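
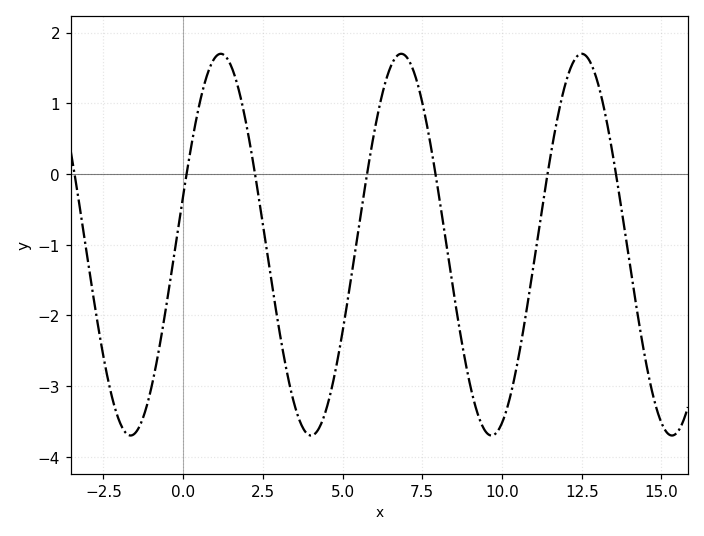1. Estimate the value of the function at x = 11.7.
0.701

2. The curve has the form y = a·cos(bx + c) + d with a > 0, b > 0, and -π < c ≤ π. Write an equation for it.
y = 2.7cos(1.11x - 1.31) - 1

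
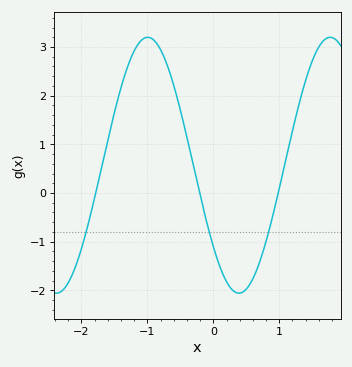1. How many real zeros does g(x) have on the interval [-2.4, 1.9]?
3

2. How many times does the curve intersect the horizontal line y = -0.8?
3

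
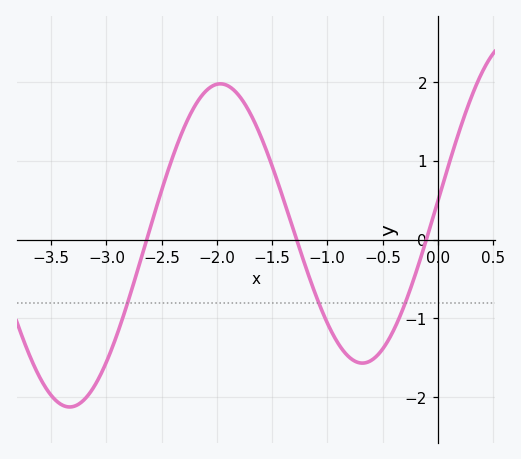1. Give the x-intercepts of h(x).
-2.64, -1.28, -0.103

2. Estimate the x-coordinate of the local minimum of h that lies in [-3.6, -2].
-3.33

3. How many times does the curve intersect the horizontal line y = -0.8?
3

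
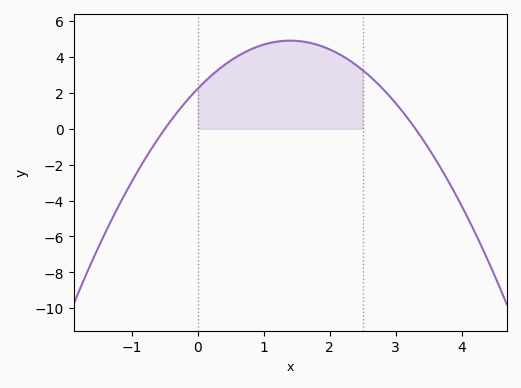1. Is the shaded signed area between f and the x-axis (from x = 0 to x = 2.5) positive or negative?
positive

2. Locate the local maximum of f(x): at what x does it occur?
1.4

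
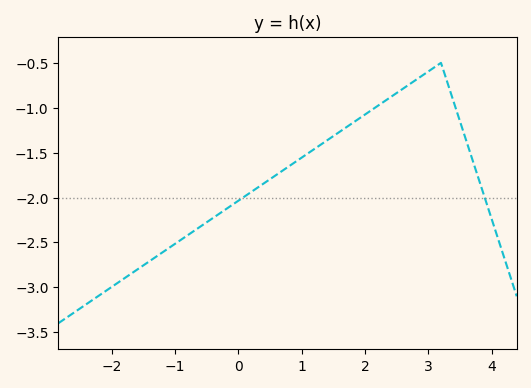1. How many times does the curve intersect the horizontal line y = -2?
2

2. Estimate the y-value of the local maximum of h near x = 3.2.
-0.501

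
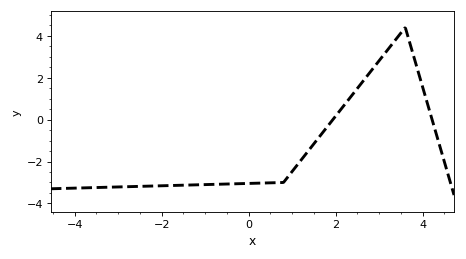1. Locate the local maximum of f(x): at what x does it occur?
3.6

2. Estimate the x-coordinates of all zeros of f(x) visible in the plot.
2, 4.2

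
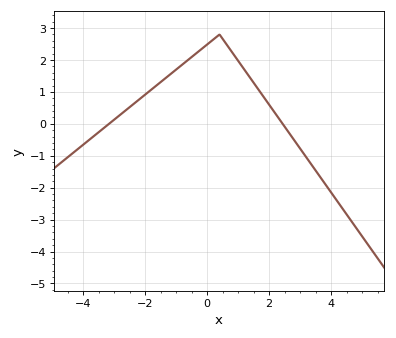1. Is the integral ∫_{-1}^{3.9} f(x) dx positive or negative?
positive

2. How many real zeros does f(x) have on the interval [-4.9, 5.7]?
2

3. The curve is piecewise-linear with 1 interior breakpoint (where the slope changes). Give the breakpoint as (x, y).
(0.4, 2.8)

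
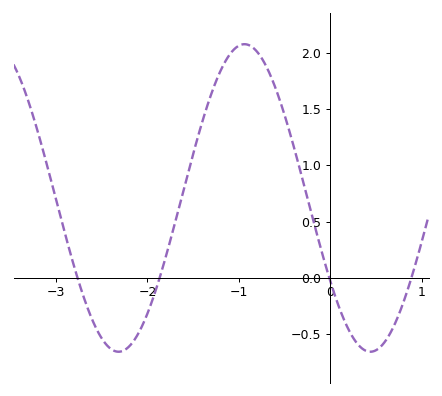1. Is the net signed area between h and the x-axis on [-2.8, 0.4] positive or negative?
positive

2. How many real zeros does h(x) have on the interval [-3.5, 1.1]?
4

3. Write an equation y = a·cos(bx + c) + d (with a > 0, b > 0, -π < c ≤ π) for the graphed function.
y = 1.37cos(2.28x + 2.14) + 0.71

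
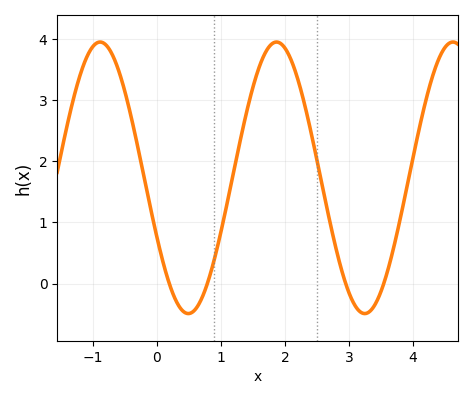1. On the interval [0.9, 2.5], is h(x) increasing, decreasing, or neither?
neither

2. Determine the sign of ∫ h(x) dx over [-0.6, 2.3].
positive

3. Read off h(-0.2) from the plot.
1.7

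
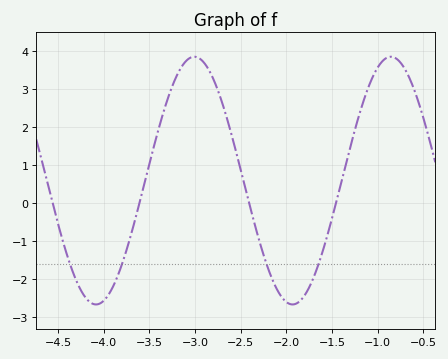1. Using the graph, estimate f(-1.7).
-1.94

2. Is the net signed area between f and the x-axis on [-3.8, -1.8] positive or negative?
positive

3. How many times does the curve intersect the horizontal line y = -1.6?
4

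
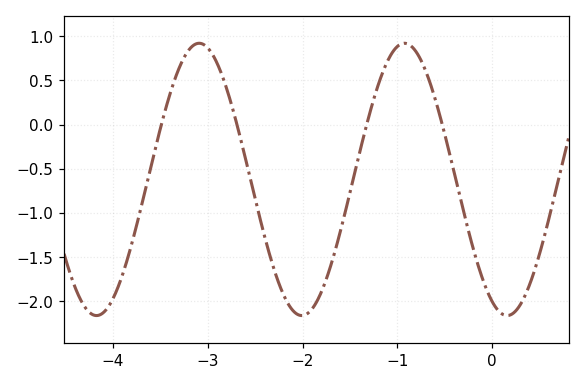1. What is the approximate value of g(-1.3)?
0.093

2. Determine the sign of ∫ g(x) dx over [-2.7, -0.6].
negative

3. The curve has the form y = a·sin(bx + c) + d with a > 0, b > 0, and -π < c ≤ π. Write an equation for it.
y = 1.54sin(2.9x - 2.03) - 0.62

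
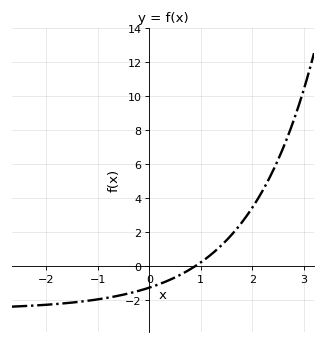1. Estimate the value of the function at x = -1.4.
-2.2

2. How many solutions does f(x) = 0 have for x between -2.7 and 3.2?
1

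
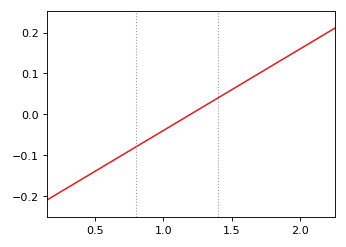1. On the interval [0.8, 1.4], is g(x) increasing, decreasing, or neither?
increasing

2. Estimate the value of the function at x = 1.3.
0.02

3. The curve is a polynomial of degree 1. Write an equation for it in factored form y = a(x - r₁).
y = 0.2(x - 1.2)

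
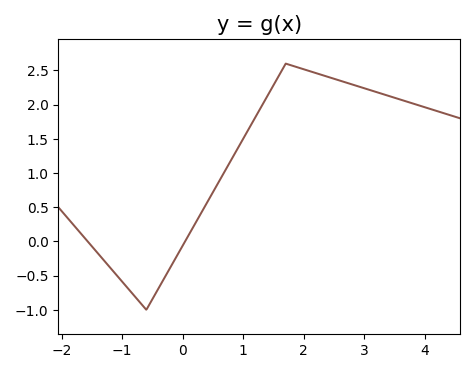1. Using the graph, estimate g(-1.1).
-0.5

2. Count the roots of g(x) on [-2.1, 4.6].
2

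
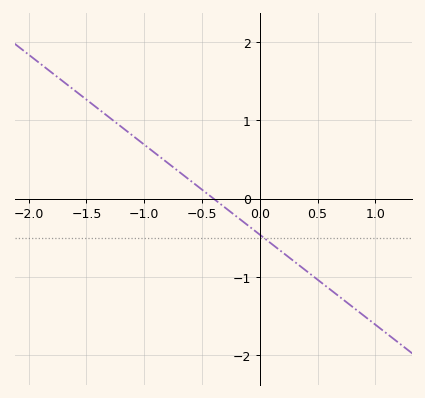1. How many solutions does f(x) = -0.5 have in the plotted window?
1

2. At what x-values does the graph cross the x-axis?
-0.4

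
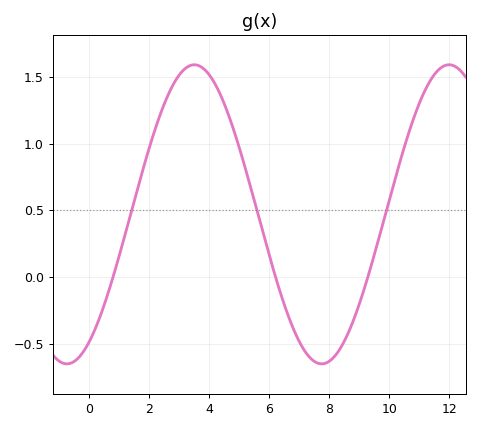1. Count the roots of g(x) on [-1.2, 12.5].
3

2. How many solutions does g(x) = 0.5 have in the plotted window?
3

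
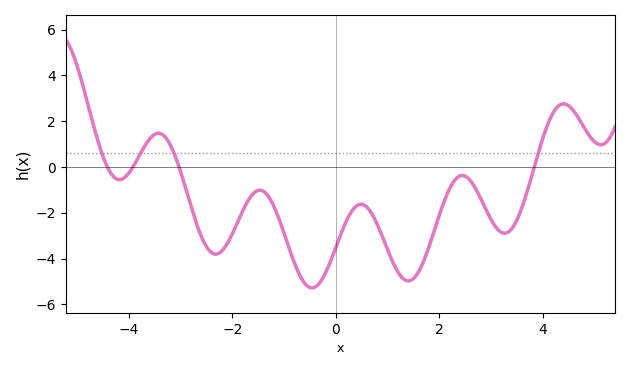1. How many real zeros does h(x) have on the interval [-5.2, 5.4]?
4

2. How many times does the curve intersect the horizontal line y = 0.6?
4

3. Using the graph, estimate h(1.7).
-4.1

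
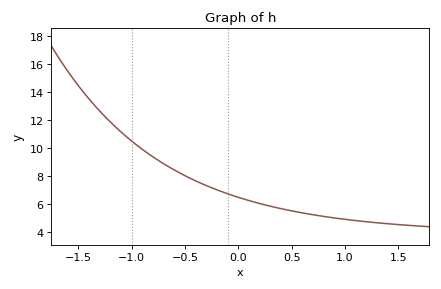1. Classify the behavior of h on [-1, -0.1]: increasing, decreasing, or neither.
decreasing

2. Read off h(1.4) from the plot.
4.59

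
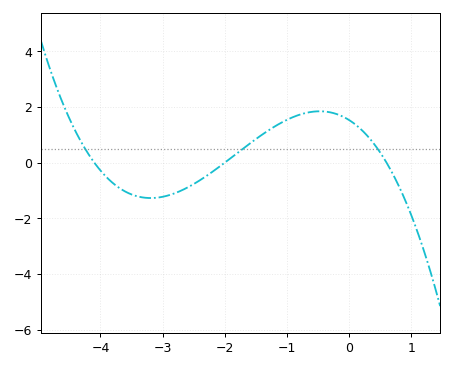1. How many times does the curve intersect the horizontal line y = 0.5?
3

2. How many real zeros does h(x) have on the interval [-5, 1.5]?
3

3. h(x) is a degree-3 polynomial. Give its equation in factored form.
y = -0.31(x + 4.1)(x + 2)(x - 0.6)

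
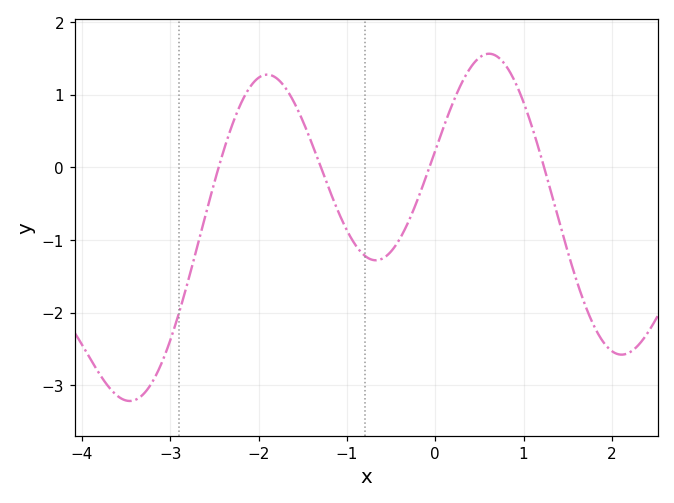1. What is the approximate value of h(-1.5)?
0.636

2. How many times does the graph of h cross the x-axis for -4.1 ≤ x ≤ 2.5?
4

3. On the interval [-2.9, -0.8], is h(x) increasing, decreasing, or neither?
neither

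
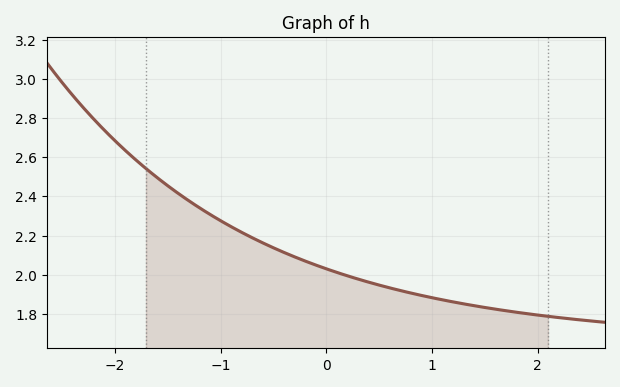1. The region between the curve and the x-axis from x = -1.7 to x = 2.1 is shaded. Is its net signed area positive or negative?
positive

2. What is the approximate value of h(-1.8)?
2.59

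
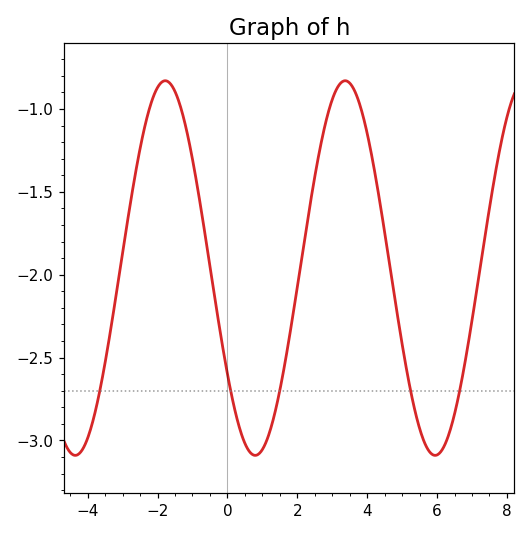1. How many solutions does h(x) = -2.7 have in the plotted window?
5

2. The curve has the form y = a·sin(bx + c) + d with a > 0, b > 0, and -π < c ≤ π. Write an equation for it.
y = 1.13sin(1.2x - 2.5) - 1.96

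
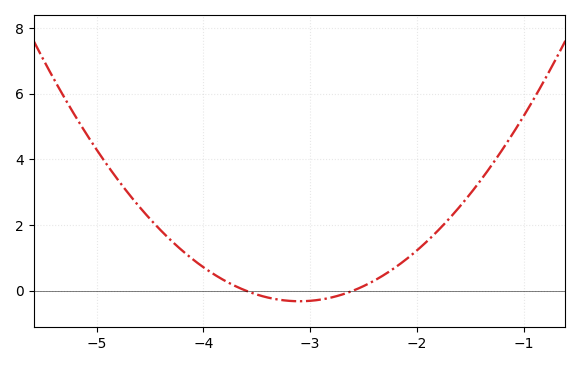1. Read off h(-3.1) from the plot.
-0.32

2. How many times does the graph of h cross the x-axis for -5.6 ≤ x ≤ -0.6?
2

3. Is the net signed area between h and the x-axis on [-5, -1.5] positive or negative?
positive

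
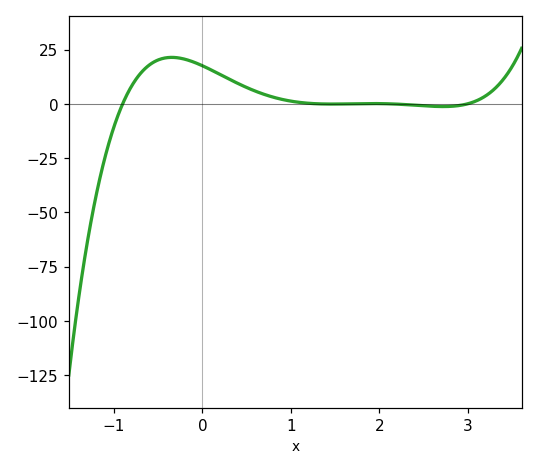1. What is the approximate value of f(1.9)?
0.103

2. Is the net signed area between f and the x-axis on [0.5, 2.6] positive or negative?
positive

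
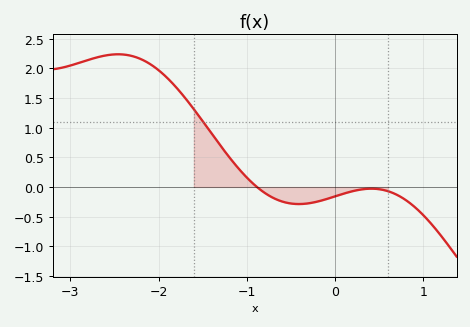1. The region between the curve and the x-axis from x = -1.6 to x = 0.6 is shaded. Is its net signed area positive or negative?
positive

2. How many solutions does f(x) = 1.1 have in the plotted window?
1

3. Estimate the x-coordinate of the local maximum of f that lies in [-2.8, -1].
-2.5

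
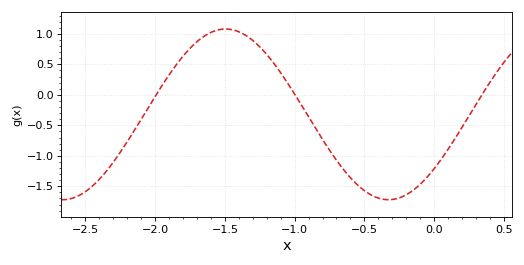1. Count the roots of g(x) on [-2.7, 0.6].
3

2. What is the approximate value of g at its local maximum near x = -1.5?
1.08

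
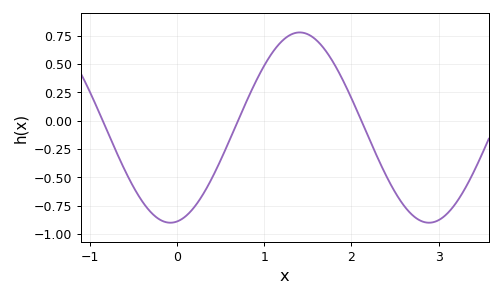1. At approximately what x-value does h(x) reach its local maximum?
1.41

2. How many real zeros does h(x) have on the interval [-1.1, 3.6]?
3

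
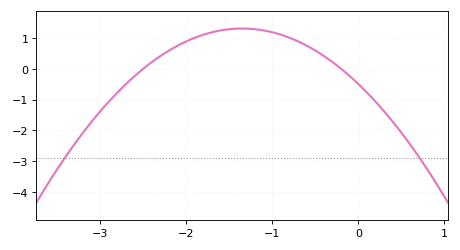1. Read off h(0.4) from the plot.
-1.72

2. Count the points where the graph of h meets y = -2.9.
2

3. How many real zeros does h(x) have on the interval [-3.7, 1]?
2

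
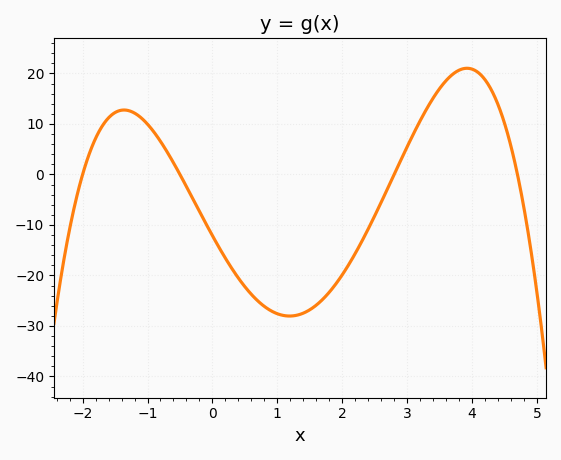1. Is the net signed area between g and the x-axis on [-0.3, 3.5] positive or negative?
negative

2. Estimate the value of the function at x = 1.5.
-27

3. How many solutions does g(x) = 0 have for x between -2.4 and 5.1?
4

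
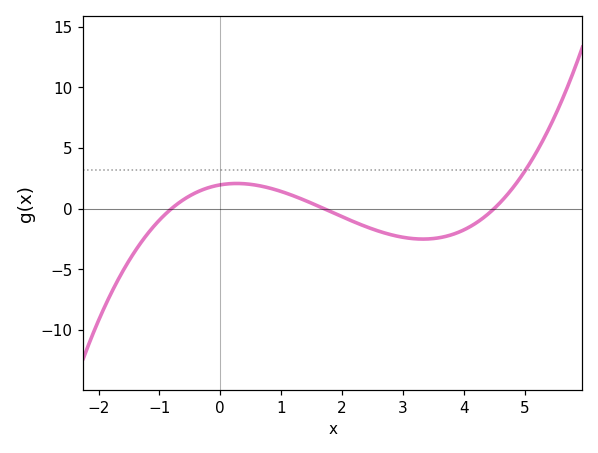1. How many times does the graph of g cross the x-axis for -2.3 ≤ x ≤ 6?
3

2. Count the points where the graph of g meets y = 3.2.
1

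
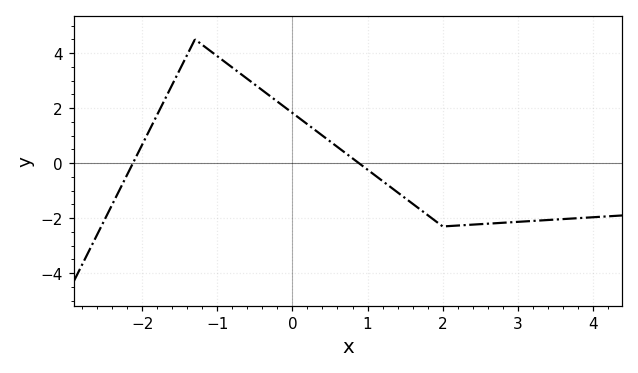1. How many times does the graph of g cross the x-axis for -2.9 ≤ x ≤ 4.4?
2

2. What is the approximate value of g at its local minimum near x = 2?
-2.3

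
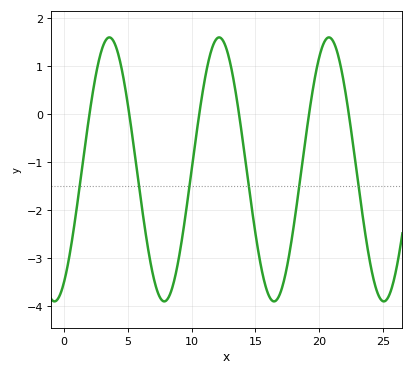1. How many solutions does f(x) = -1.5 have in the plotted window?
6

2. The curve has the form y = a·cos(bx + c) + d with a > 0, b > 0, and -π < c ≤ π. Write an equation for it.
y = 2.75cos(0.73x - 2.59) - 1.15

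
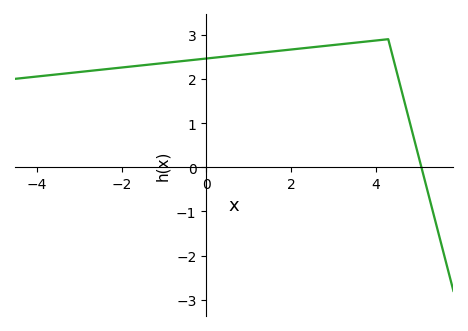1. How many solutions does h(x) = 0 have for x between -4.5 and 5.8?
1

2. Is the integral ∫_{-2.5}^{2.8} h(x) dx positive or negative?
positive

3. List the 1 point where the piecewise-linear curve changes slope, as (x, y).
(4.3, 2.9)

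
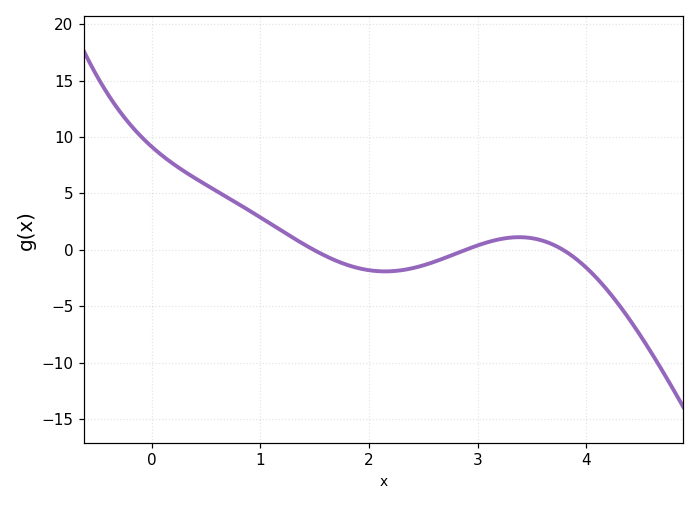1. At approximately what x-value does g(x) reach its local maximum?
3.38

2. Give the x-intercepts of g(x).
1.49, 2.89, 3.79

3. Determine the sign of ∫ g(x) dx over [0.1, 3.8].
positive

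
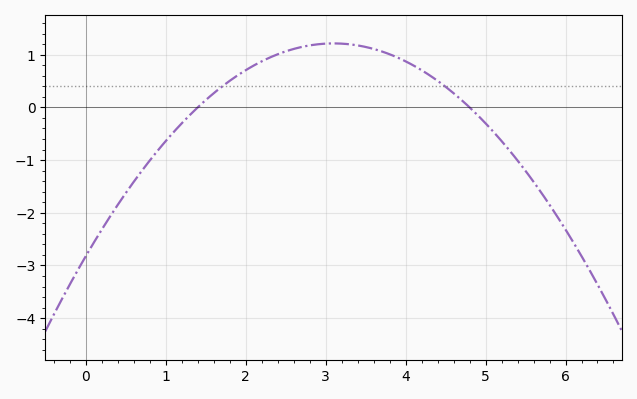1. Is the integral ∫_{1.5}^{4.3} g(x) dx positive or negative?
positive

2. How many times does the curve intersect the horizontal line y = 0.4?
2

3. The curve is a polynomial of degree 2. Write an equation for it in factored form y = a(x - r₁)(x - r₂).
y = -0.42(x - 1.4)(x - 4.8)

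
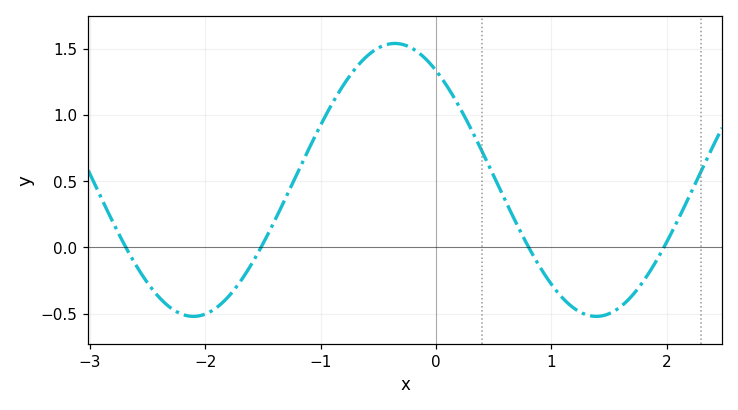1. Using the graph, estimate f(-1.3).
0.378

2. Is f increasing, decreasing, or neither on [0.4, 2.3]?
neither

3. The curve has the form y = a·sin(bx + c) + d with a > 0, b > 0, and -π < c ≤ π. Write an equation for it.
y = 1.03sin(1.8x + 2.21) + 0.51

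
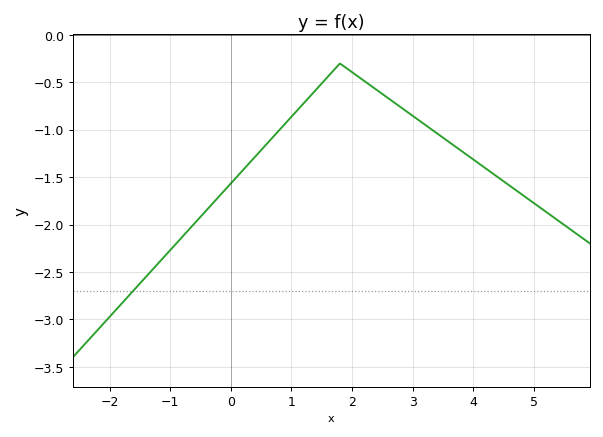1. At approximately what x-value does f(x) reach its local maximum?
1.8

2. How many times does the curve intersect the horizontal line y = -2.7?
1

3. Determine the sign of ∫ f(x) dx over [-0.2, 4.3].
negative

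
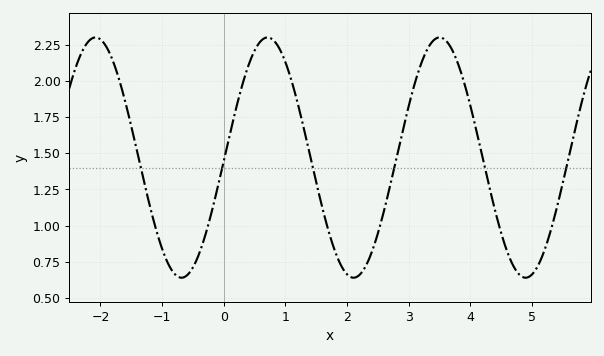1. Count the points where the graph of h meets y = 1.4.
6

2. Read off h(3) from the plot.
1.82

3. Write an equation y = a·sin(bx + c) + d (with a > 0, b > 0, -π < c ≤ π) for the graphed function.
y = 0.83sin(2.2x - 0.03) + 1.47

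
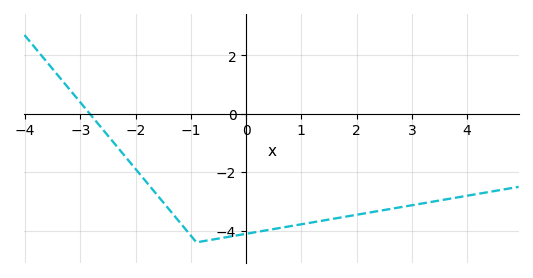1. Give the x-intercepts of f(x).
-2.8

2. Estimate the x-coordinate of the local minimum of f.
-0.8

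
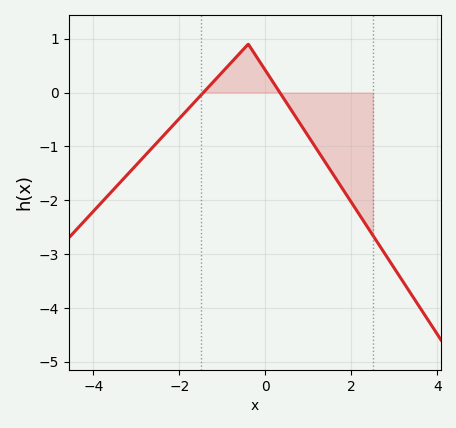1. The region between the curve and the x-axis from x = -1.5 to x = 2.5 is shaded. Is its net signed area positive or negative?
negative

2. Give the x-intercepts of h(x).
-1.44, 0.334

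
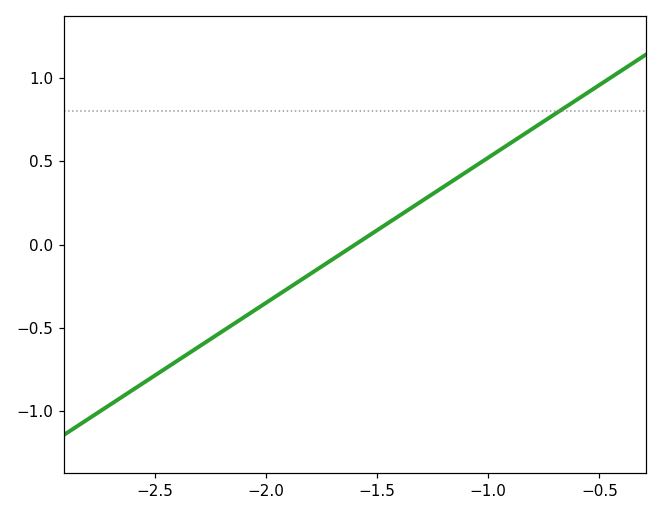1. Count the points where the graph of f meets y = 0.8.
1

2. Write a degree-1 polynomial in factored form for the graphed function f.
y = 0.87(x + 1.6)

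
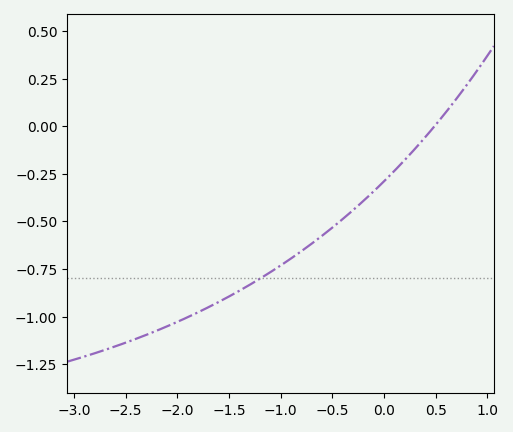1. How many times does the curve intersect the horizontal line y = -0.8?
1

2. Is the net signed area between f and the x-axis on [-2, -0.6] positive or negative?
negative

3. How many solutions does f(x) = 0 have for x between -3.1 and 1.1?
1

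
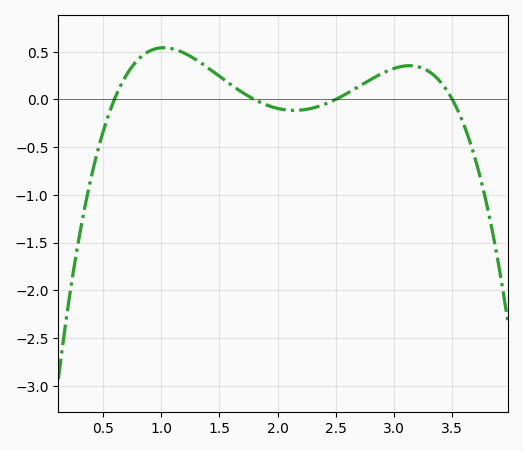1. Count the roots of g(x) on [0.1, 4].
4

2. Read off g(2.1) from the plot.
-0.113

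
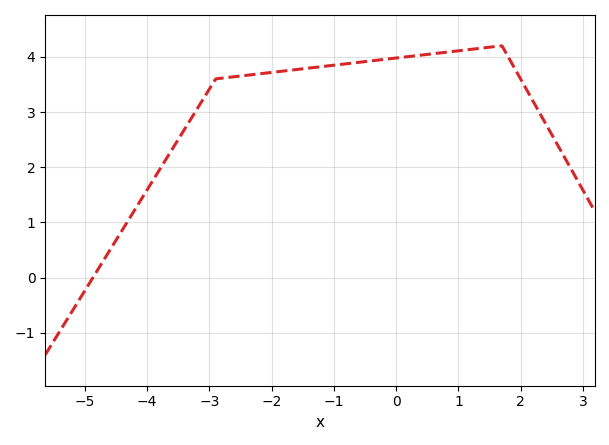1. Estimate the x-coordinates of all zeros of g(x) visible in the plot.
-4.8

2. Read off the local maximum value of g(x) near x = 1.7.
4.2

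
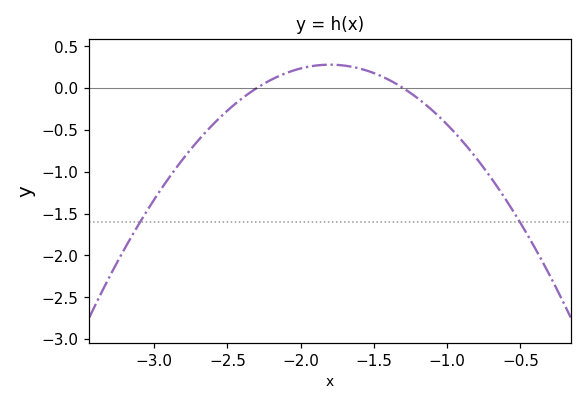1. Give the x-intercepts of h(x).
-2.3, -1.3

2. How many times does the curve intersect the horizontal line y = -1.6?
2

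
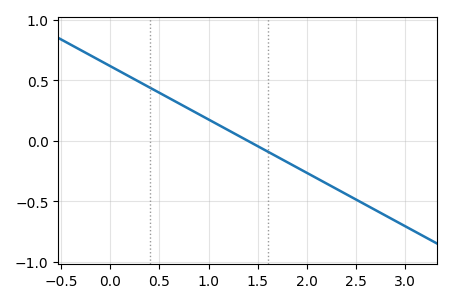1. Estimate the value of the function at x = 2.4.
-0.44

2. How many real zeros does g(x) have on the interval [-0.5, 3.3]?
1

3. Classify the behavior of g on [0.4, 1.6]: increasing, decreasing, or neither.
decreasing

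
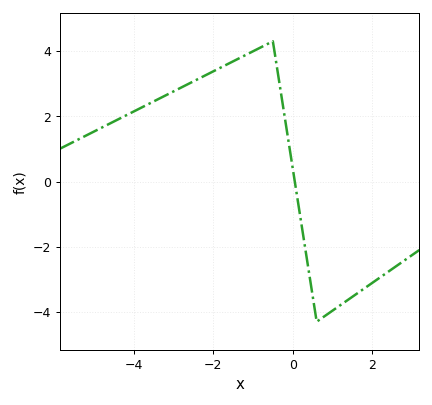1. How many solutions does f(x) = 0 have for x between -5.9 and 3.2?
1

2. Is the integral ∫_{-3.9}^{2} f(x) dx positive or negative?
positive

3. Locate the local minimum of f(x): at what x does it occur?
0.6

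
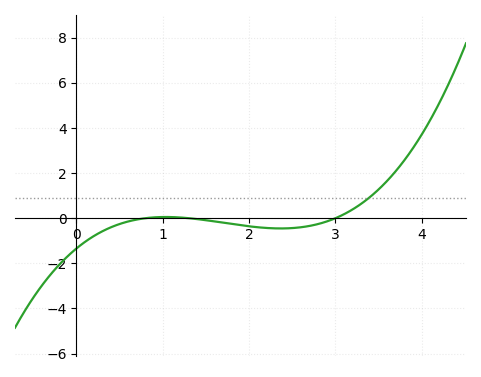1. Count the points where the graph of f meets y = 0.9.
1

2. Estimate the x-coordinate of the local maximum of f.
1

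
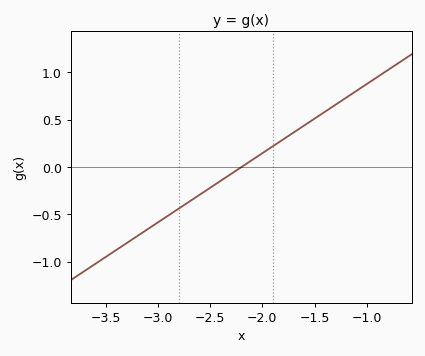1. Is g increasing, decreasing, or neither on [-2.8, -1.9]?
increasing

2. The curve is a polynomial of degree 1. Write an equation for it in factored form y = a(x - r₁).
y = 0.73(x + 2.2)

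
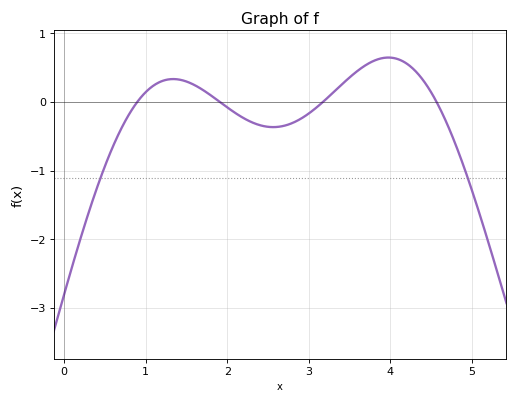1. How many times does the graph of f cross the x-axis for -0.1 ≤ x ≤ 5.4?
4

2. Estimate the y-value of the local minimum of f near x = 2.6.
-0.366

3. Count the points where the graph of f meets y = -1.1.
2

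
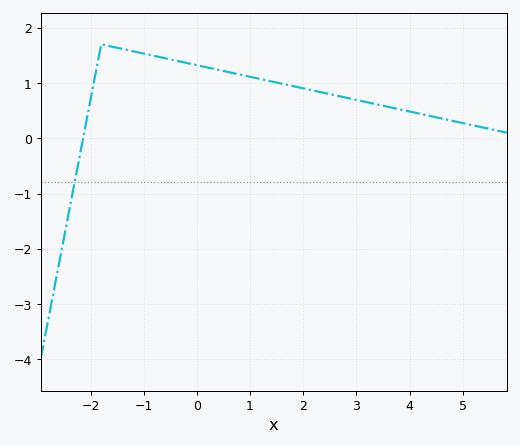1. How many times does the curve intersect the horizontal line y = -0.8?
1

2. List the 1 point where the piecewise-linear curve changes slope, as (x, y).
(-1.8, 1.7)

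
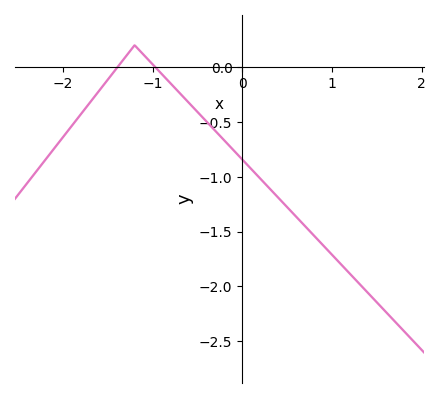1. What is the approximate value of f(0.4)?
-1.19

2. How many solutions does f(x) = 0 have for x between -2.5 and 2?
2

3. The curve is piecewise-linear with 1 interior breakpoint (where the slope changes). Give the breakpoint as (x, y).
(-1.2, 0.2)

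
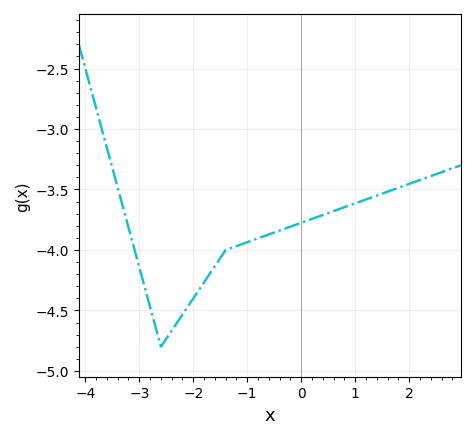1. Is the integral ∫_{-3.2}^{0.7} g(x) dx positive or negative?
negative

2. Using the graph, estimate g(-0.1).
-3.79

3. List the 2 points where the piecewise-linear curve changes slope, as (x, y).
(-2.6, -4.8); (-1.4, -4)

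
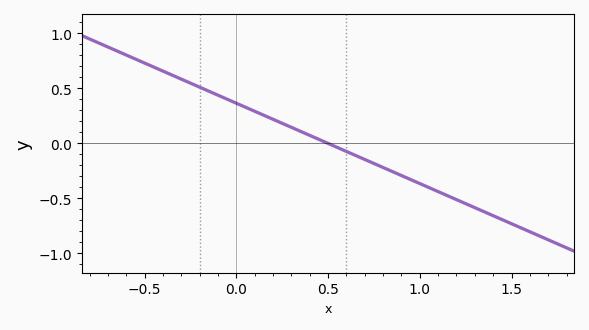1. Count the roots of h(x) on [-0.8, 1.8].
1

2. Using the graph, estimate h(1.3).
-0.584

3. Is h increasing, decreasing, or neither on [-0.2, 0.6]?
decreasing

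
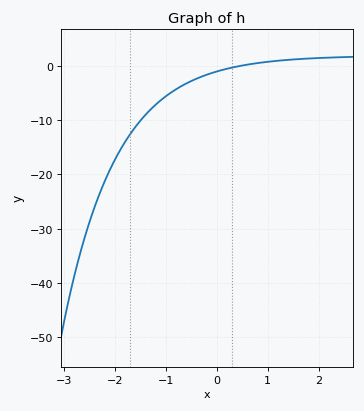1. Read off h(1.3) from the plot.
1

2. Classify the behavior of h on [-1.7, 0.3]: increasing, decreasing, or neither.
increasing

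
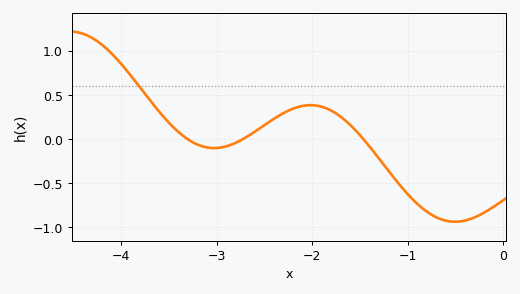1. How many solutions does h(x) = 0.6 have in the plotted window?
1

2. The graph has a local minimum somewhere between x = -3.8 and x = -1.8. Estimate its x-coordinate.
-3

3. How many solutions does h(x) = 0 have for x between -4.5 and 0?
3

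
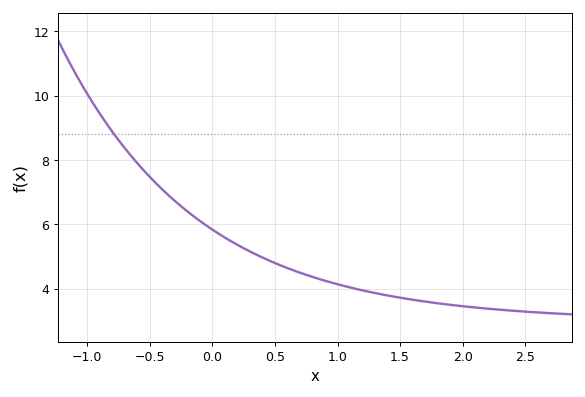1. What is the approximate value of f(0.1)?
5.58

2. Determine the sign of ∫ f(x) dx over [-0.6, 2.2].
positive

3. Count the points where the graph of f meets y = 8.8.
1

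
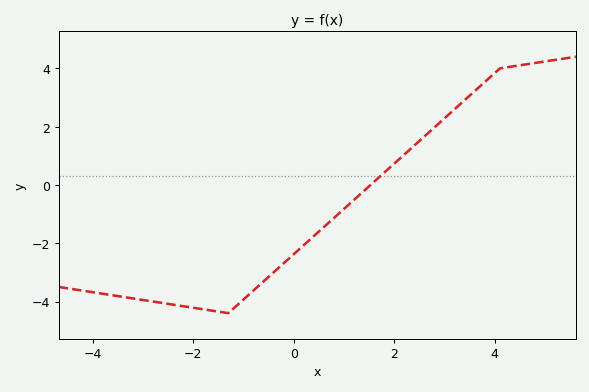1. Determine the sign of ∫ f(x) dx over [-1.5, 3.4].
negative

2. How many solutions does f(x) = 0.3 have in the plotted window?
1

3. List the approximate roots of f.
1.6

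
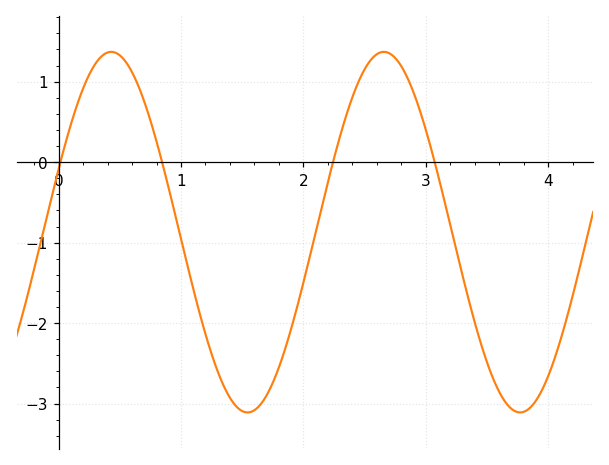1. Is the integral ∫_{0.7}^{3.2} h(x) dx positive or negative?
negative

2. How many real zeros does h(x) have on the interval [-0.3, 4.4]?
4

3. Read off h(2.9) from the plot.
0.867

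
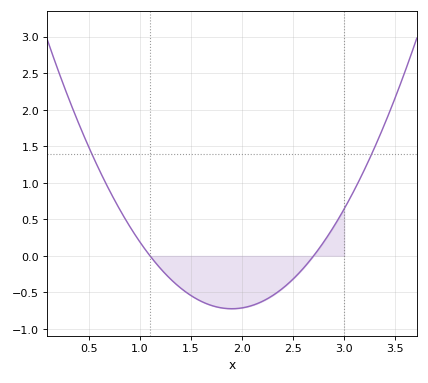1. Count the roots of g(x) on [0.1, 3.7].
2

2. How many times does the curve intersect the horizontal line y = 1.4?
2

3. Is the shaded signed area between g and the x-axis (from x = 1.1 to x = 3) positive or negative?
negative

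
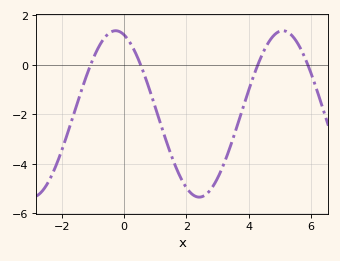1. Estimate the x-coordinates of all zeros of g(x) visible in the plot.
-1.08, 0.526, 4.29, 5.9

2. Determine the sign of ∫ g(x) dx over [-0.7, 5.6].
negative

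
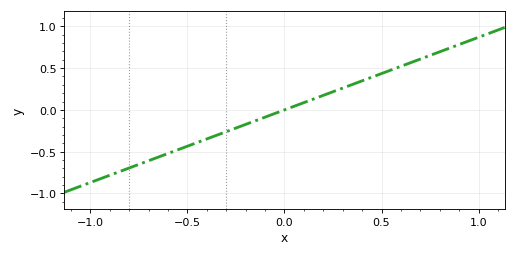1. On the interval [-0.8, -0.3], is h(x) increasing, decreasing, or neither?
increasing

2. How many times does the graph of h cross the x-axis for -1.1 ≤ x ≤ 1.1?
1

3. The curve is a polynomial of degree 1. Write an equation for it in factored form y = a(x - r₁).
y = 0.87(x - 0)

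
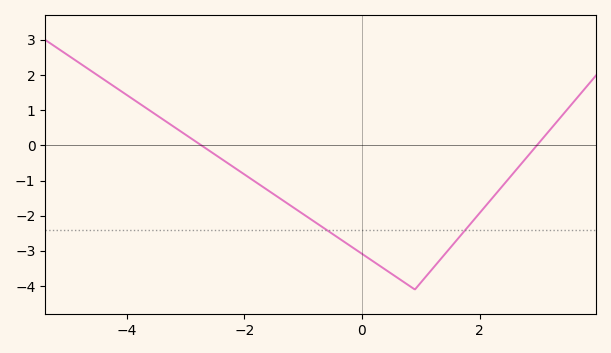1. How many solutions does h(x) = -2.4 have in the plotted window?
2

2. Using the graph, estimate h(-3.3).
0.6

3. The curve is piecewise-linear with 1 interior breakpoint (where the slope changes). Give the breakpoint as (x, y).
(0.9, -4.1)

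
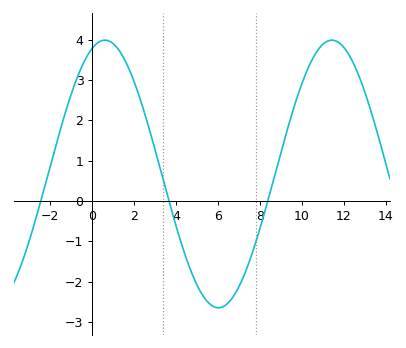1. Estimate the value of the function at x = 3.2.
0.885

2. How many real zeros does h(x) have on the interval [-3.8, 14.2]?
3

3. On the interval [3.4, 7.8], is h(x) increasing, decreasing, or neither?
neither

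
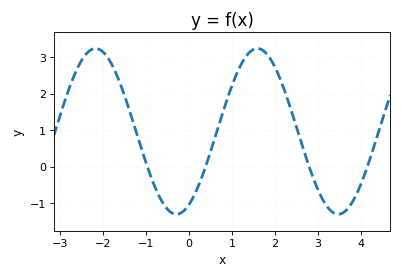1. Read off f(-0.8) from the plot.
-0.5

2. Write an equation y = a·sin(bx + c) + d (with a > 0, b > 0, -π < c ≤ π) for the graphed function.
y = 2.27sin(1.7x - 1.1) + 0.97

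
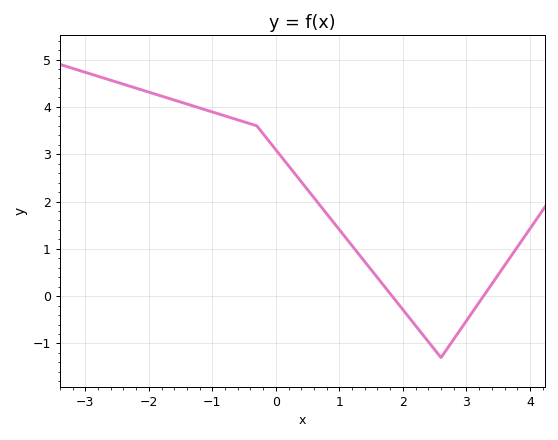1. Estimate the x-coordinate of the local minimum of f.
2.6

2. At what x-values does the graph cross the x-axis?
1.83, 3.27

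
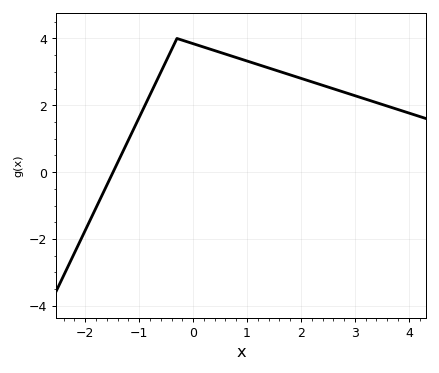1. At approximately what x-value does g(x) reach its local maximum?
-0.298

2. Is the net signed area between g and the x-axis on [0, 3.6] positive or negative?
positive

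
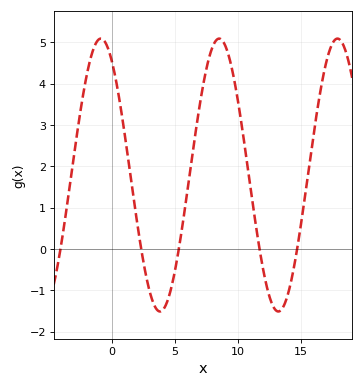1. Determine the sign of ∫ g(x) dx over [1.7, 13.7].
positive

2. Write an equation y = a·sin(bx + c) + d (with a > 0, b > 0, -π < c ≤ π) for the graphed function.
y = 3.3sin(0.67x + 2.15) + 1.79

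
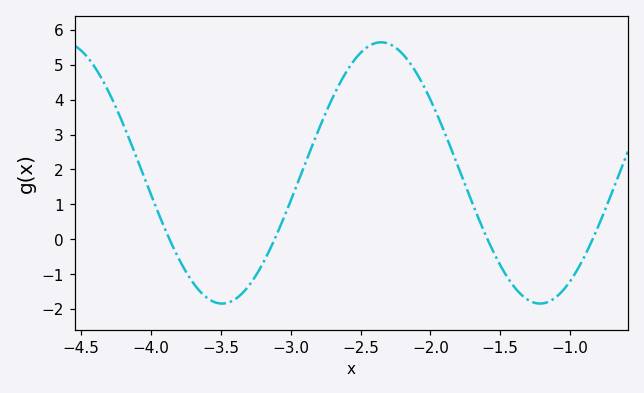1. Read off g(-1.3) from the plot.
-1.7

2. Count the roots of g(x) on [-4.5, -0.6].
4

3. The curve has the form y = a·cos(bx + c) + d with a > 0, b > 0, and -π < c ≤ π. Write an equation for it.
y = 3.74cos(2.8x + 0.21) + 1.9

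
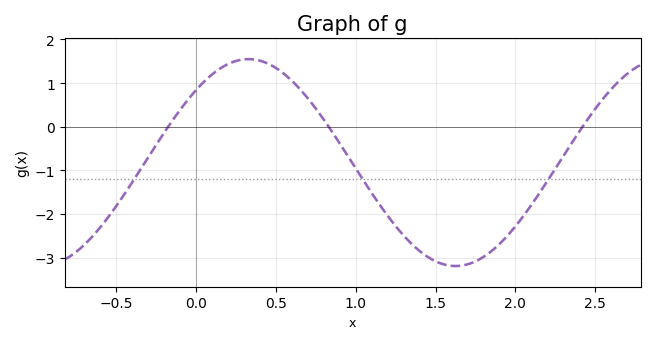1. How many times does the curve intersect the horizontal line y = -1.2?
3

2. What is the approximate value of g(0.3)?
1.5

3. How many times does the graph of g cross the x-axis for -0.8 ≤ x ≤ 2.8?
3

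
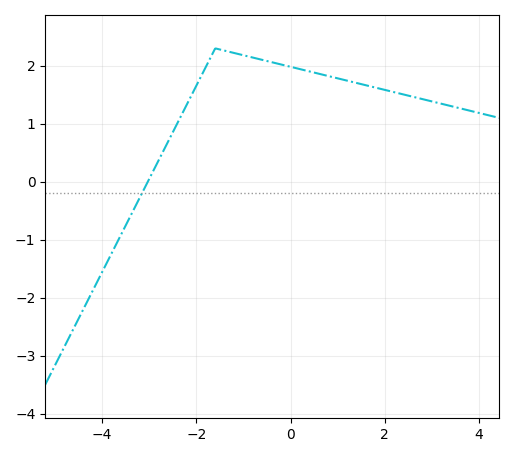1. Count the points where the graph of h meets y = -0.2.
1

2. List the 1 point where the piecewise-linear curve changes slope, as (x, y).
(-1.6, 2.3)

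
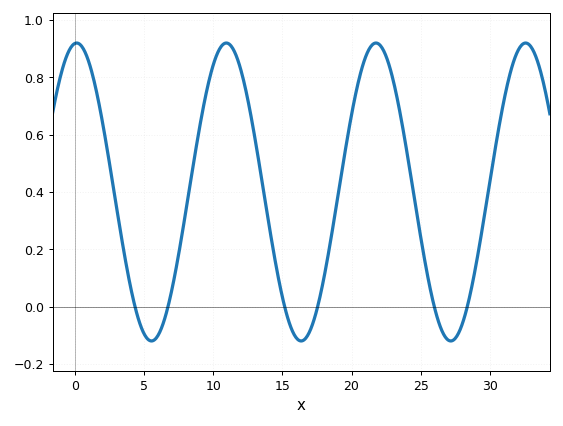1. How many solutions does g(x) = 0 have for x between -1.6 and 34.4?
6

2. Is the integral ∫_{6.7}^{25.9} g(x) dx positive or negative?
positive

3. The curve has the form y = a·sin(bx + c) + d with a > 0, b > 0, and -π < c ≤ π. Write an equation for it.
y = 0.52sin(0.58x + 1.51) + 0.4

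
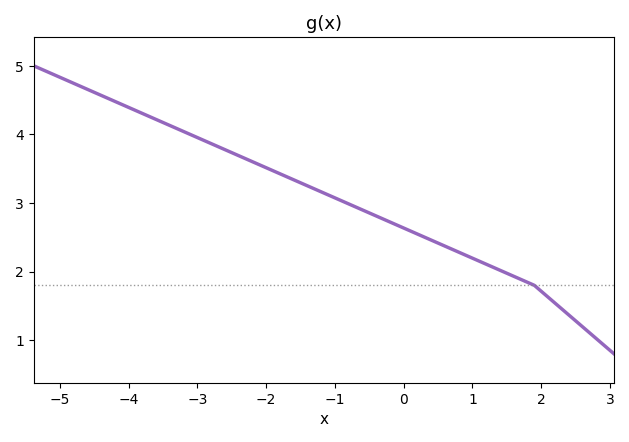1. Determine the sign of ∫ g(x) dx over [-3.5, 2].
positive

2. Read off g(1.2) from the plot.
2.11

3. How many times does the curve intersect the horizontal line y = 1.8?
1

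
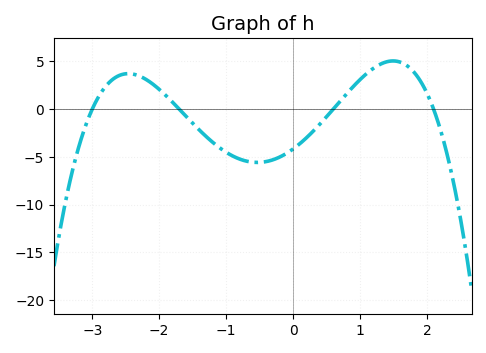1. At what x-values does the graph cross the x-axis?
-3, -1.7, 0.6, 2.1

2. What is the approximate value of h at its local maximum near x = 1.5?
5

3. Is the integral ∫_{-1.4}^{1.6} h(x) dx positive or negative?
negative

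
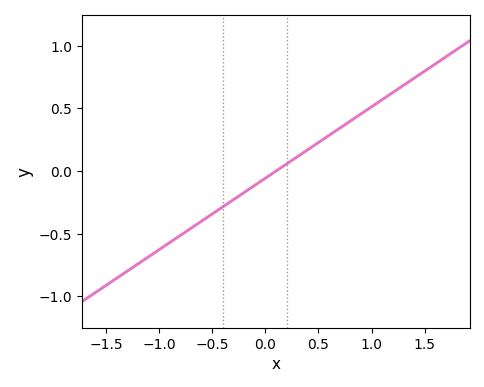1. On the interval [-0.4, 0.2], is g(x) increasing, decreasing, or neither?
increasing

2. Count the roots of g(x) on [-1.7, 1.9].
1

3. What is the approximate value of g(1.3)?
0.684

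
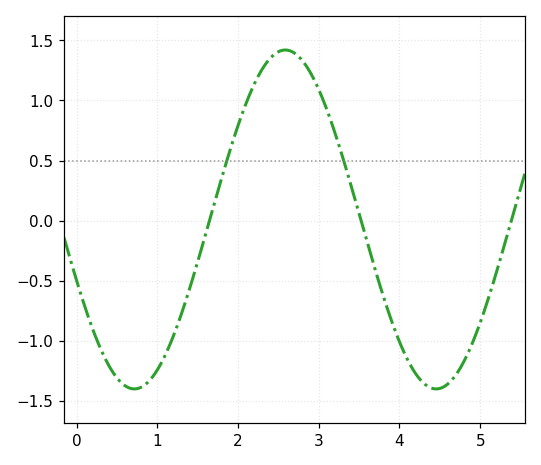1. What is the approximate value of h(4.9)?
-1.02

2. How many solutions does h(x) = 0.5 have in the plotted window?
2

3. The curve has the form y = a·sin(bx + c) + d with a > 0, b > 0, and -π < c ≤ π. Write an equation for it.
y = 1.41sin(1.68x - 2.77) + 0.01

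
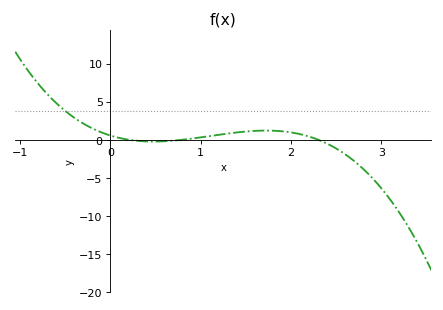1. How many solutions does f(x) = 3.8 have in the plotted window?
1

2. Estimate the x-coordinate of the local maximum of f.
1.7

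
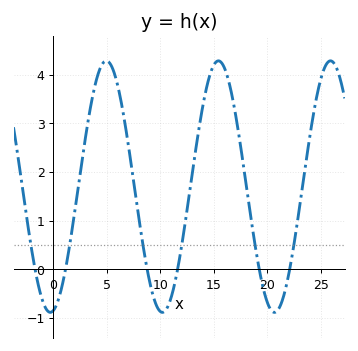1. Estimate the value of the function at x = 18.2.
1.5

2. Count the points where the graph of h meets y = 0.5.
6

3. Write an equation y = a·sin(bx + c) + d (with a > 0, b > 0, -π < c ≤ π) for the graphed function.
y = 2.58sin(0.6x - 1.4) + 1.7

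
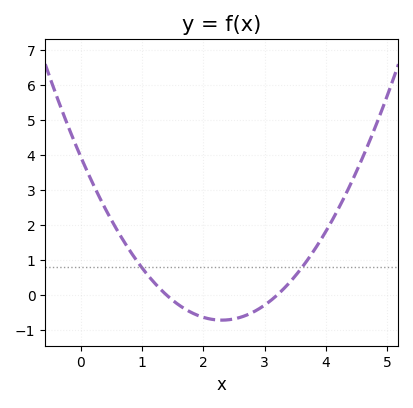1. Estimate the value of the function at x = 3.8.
1.3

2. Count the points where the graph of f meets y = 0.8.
2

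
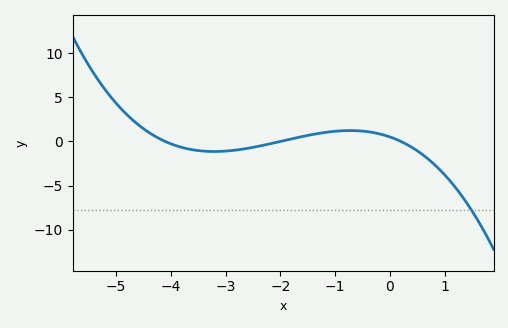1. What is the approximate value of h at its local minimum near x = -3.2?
-1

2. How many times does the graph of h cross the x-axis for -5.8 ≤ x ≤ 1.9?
3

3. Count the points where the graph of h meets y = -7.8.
1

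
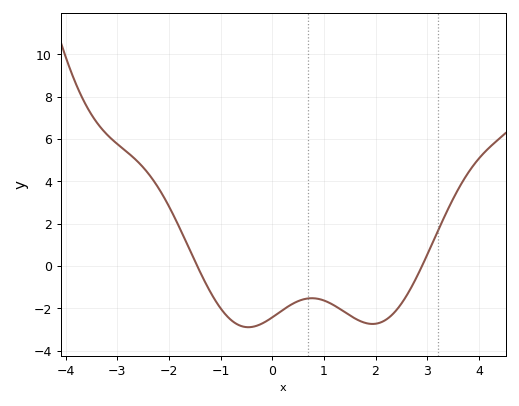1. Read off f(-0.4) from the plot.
-2.8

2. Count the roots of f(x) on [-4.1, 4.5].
2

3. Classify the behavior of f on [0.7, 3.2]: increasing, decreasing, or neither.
neither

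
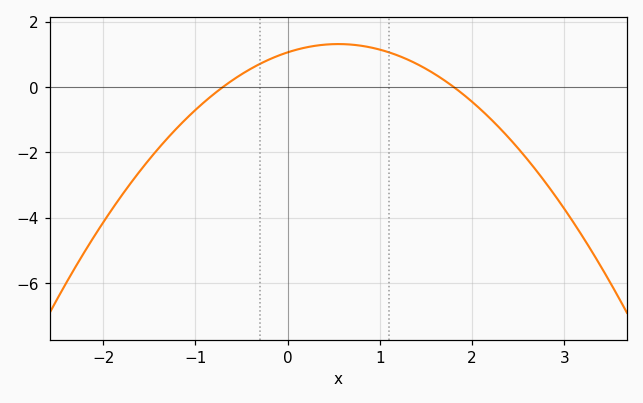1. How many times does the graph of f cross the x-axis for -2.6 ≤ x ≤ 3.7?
2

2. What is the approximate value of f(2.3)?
-1.26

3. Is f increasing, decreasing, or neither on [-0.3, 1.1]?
neither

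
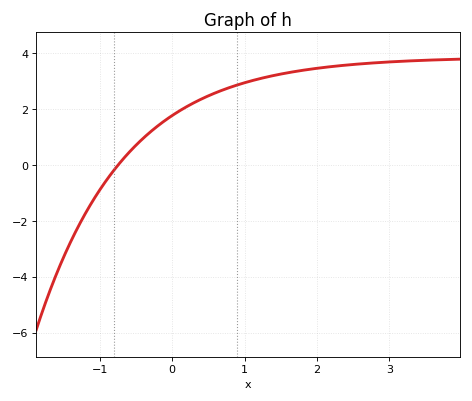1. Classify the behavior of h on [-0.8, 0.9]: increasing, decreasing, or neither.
increasing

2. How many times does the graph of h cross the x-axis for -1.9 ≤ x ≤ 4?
1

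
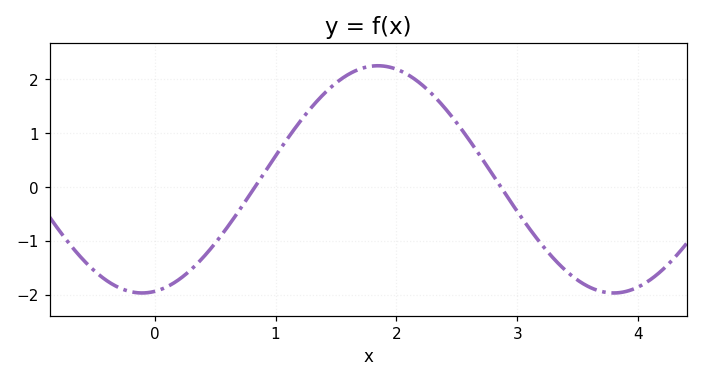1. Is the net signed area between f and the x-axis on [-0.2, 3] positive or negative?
positive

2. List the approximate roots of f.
0.8, 2.9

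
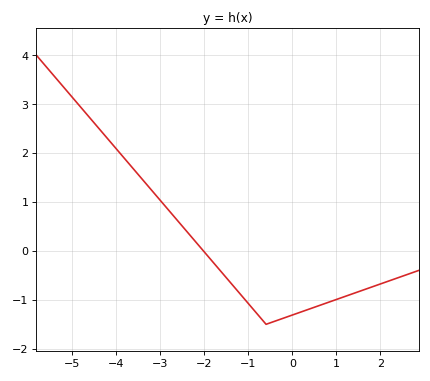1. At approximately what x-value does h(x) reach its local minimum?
-0.6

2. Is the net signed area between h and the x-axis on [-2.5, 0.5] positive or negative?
negative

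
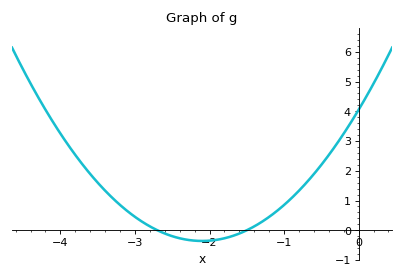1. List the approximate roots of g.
-2.7, -1.5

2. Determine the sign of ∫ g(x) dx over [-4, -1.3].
positive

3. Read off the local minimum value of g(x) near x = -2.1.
-0.4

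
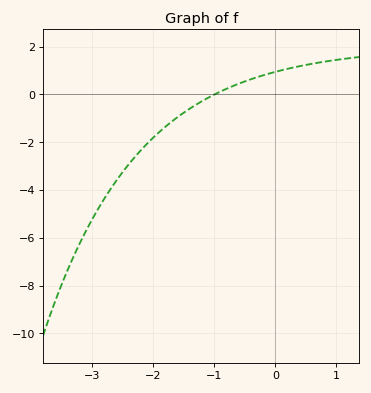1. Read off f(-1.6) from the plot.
-1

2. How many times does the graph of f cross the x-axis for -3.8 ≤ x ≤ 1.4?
1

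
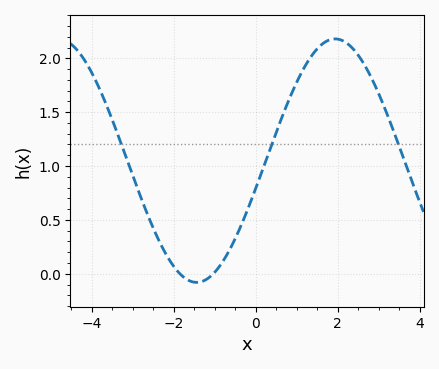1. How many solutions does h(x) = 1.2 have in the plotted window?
3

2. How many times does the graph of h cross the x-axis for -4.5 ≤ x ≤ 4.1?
2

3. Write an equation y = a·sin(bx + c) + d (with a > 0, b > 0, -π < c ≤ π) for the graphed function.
y = 1.13sin(0.93x - 0.23) + 1.05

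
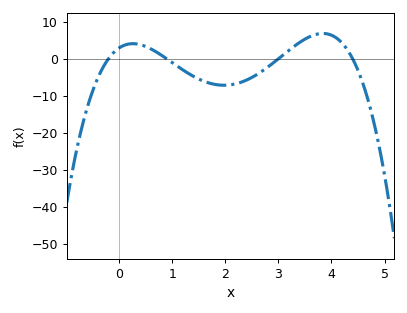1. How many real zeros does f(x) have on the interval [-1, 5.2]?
4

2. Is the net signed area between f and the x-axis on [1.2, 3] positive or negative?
negative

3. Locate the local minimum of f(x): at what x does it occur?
2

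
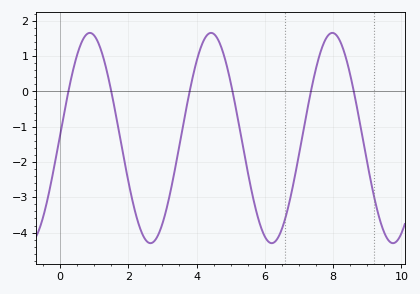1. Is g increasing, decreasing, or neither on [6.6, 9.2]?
neither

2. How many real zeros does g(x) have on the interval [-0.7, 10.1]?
6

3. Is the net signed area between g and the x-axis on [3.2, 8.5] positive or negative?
negative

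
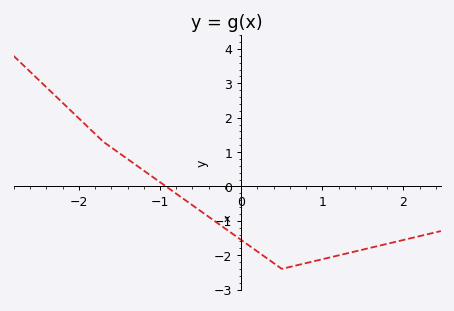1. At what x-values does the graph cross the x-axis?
-0.9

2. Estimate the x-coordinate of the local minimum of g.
0.5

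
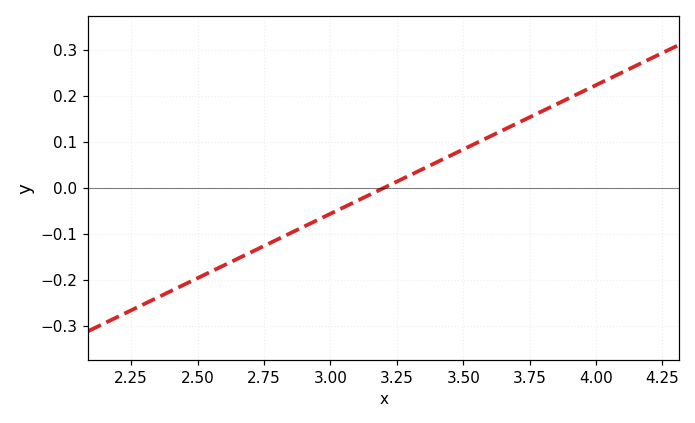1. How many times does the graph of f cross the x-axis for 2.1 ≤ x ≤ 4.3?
1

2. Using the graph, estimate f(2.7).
-0.14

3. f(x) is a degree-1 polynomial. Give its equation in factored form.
y = 0.28(x - 3.2)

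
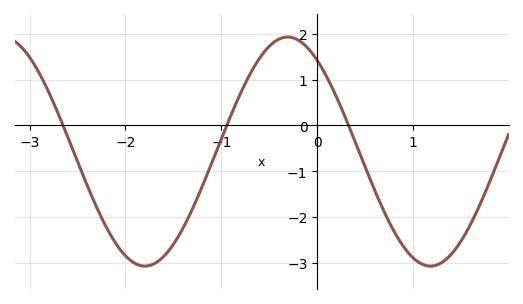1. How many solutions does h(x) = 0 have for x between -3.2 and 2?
3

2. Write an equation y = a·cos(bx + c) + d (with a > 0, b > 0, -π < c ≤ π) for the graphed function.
y = 2.5cos(2.1x + 0.65) - 0.57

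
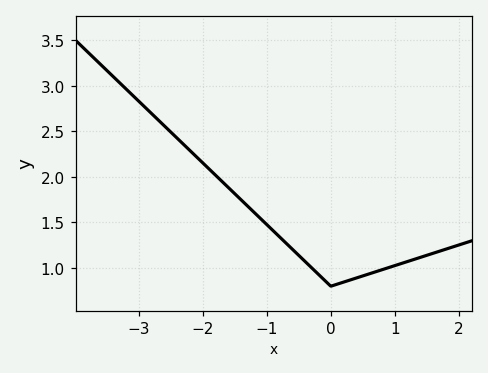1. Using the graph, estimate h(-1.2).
1.61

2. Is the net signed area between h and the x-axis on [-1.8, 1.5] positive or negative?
positive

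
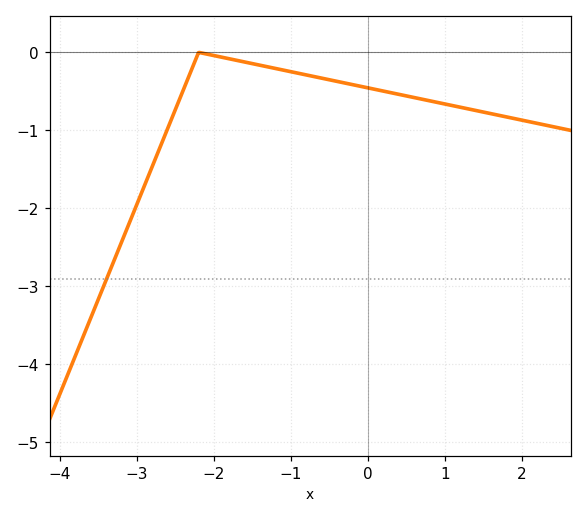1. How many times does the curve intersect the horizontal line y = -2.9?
1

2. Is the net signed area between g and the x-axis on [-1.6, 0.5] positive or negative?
negative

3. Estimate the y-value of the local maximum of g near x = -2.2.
0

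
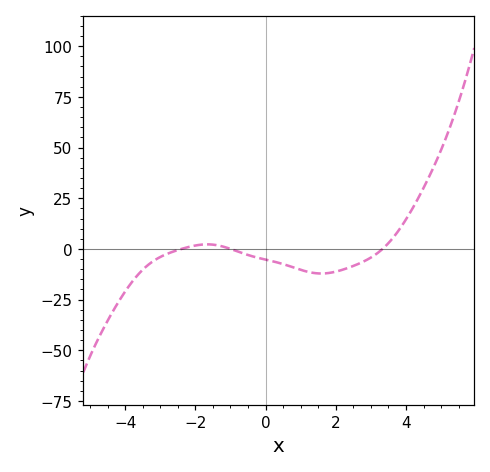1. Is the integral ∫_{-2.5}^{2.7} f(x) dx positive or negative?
negative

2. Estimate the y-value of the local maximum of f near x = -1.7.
2.25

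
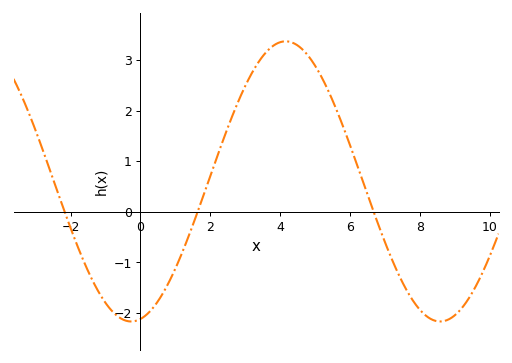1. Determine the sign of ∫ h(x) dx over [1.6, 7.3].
positive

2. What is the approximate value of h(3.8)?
3.28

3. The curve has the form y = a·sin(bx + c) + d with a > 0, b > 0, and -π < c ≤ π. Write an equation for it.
y = 2.77sin(0.71x - 1.38) + 0.6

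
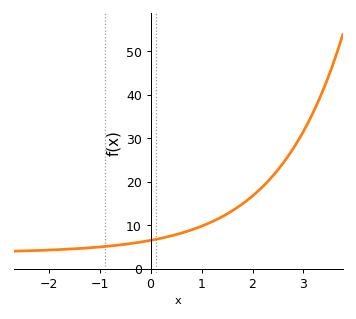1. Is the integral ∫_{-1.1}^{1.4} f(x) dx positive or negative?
positive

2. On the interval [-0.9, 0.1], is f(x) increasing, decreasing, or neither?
increasing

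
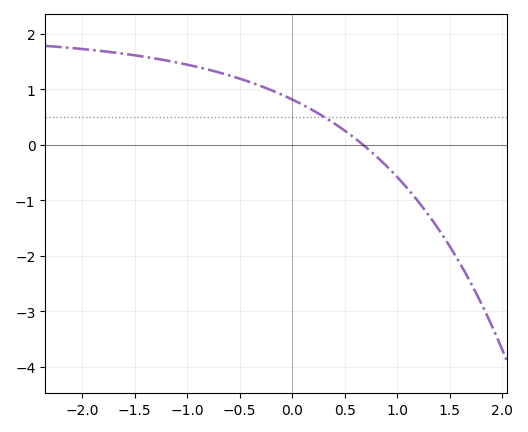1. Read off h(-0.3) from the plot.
1.06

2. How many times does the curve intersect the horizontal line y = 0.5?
1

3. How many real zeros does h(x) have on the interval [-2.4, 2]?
1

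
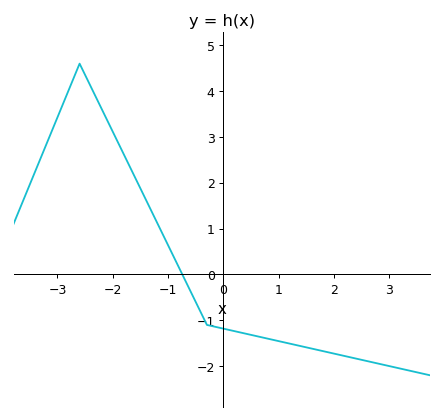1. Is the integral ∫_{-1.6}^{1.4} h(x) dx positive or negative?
negative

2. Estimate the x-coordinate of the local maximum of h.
-2.6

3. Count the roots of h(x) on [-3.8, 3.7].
1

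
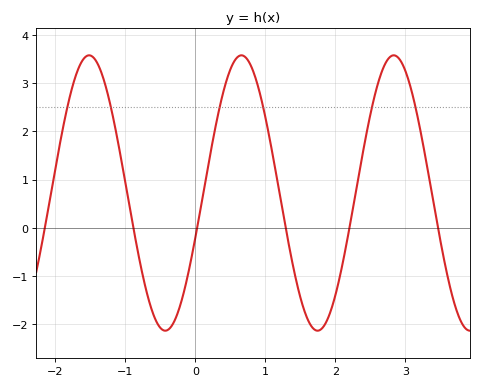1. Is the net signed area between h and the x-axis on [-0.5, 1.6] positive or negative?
positive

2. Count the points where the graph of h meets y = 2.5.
6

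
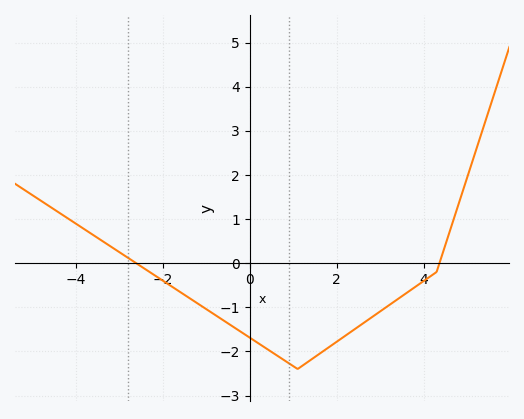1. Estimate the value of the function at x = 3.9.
-0.475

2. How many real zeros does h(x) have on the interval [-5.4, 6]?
2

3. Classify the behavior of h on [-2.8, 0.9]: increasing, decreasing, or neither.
decreasing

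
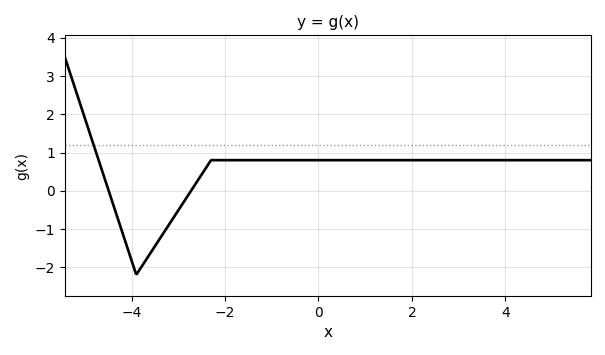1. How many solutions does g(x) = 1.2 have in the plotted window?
1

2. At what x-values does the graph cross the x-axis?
-4.4, -2.8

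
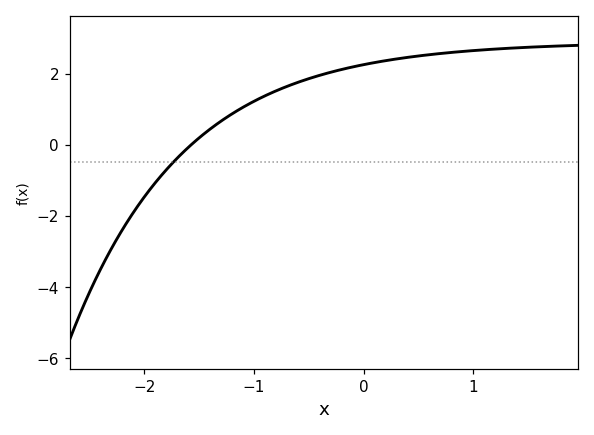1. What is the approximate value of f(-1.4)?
0.436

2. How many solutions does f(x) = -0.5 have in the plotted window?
1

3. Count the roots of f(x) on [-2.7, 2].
1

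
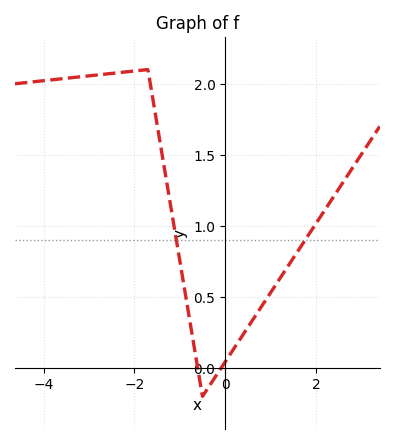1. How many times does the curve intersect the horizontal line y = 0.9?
2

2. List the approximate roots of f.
-0.6, 0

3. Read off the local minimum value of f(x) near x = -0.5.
-0.2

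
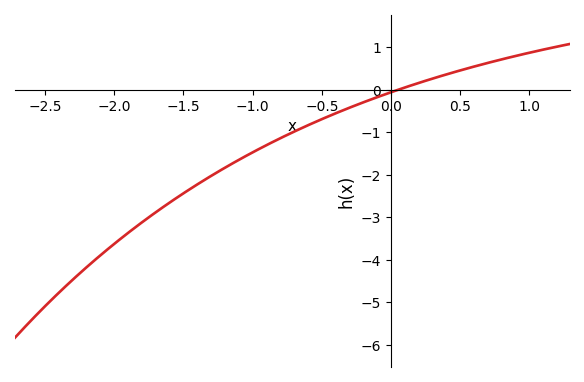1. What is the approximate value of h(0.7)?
0.63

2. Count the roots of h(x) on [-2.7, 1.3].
1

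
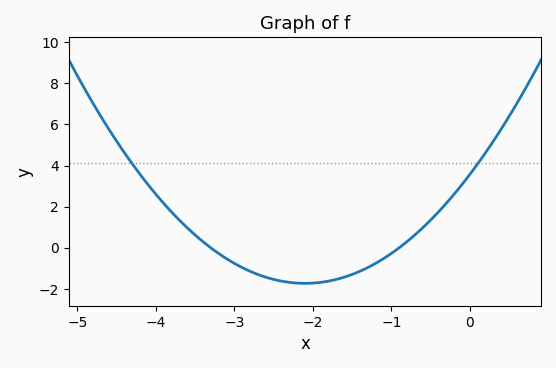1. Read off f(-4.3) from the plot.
4.08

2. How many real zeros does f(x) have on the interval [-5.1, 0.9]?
2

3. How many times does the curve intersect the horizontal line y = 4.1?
2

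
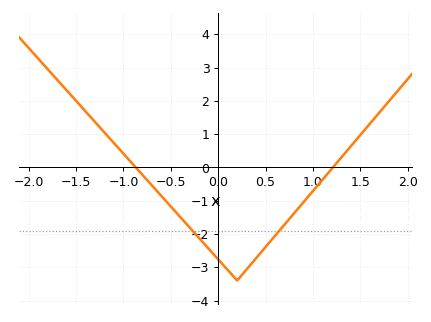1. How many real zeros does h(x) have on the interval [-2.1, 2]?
2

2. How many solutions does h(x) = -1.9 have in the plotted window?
2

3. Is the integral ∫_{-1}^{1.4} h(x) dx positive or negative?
negative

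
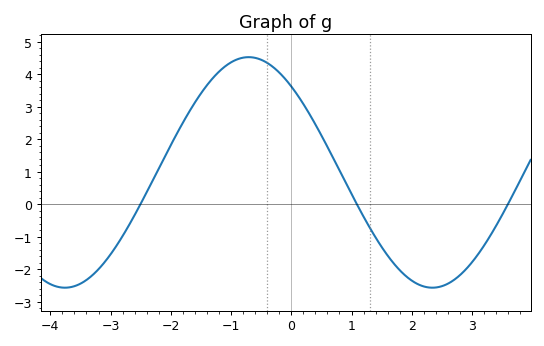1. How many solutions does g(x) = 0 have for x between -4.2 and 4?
3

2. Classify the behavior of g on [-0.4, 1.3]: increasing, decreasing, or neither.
decreasing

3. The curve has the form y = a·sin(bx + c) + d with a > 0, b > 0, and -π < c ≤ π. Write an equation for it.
y = 3.55sin(1x + 2.3) + 0.98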